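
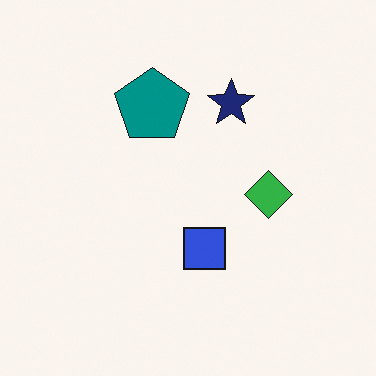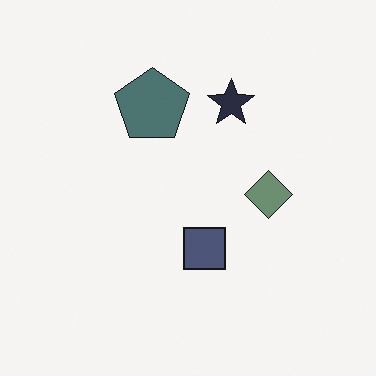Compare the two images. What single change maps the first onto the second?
It was made much more muted (saturation change).

All colors are more muted and greyish — a global saturation change.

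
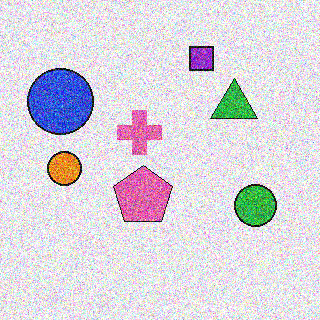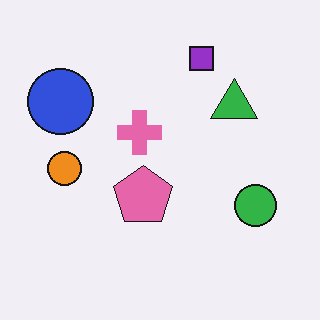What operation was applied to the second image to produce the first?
The transformation is: degraded with heavy additive noise.

Random speckle covers the whole image, including the flat background.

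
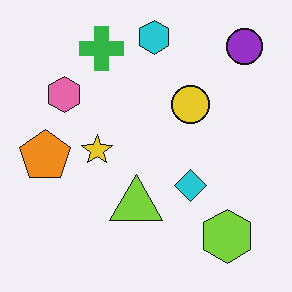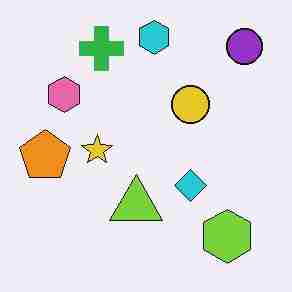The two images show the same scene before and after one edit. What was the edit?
Degraded with heavy JPEG compression.

Blocky 8×8 compression artifacts appear around shape edges and the flat background shows ringing — characteristic JPEG degradation.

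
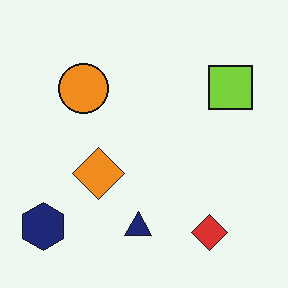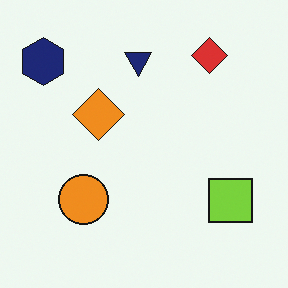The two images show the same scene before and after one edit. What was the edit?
This is the original image flipped vertically (top ↔ bottom).

The red diamond is in the bottom-right of the first image and the top-right of the second — shapes on opposite sides of the horizontal midline have swapped in a mirror flip.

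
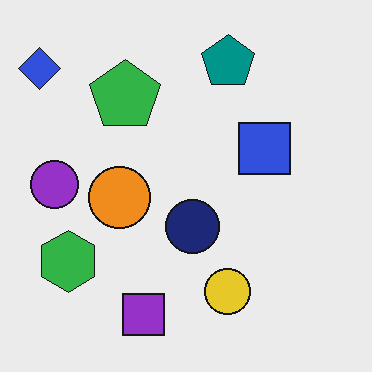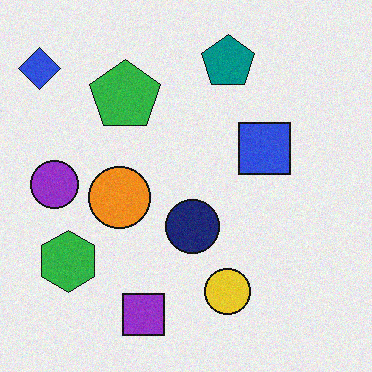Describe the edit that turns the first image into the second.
The second image is the first degraded with light additive noise.

Random speckle covers the whole image, including the flat background.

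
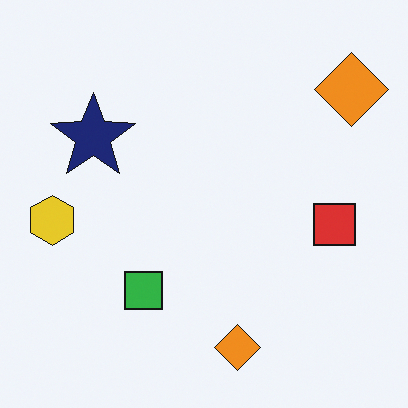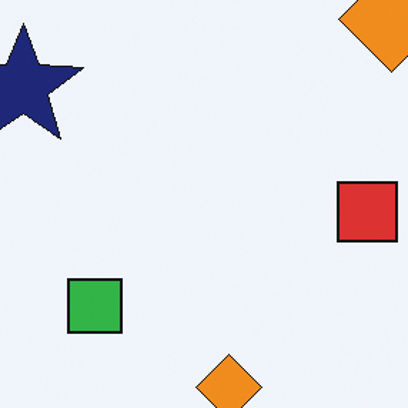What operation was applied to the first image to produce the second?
The transformation is: cropped to a modestly smaller region and rescaled.

The visible shapes are larger and the field of view is narrower; shapes near the original edges may be partly or wholly outside the frame — a crop-and-rescale.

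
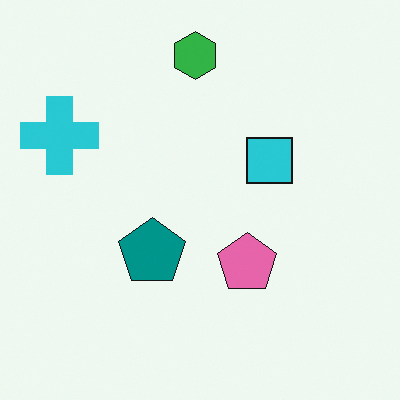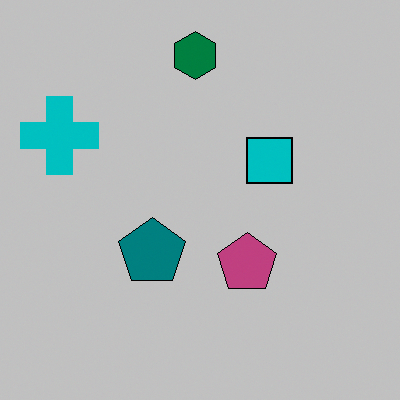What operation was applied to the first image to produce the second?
The transformation is: heavily posterized to just a handful of flat colors.

Each flat color has snapped to a coarser quantized level — most visibly, the near-white background has dropped to a flat grey.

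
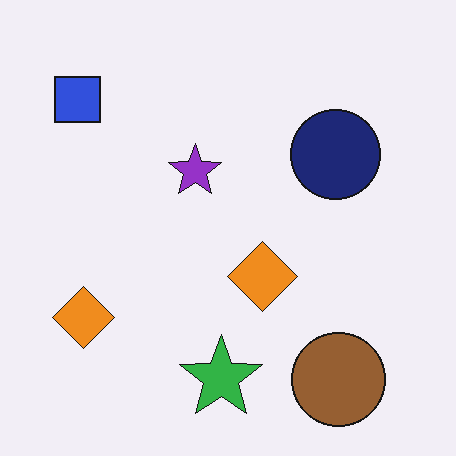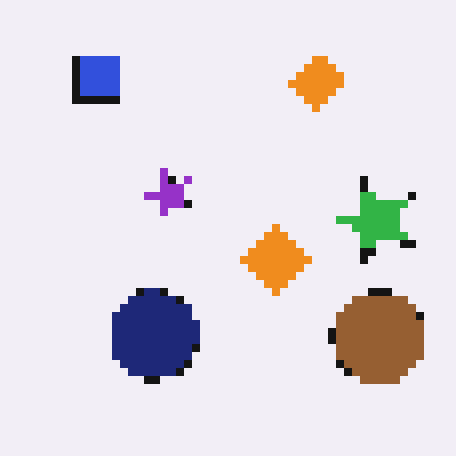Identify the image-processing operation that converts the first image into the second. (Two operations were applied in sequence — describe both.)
The transformation is: transposed (reflected across the top-left ↔ bottom-right diagonal), then moderately pixelated.

Shapes have swapped their row and column positions — what was in the top-right is now in the bottom-left — a diagonal reflection. Shapes are reduced to large square blocks; fine edges and outlines are lost — a downscale-then-upscale (mosaic) effect.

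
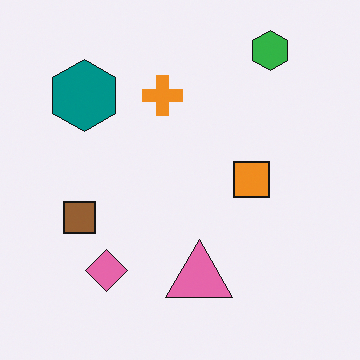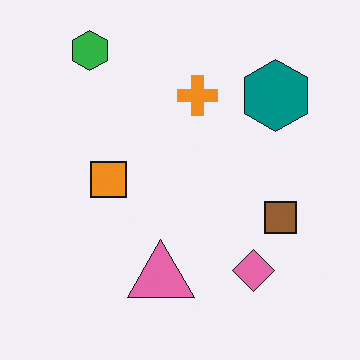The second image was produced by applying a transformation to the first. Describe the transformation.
The transformation is: flipped horizontally (left ↔ right).

The brown square is in the left of the first image and the right of the second — shapes on opposite sides of the vertical midline have swapped in a mirror flip.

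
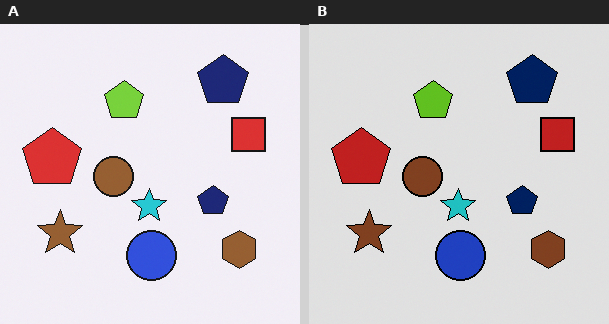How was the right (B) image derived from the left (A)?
The right (B) image is the left (A) moderately posterized.

Each flat color has snapped to a coarser quantized level — most visibly, the near-white background has dropped to a flat grey.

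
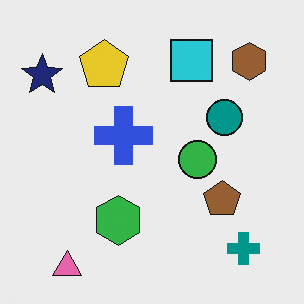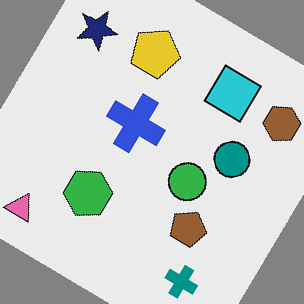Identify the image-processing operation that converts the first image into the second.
The transformation is: rotated clockwise by a large amount — several tens of degrees.

Every shape is tilted by the same angle and the image corners show triangular fill wedges — a whole-image rotation by a non-right angle.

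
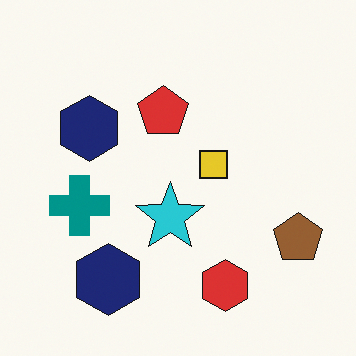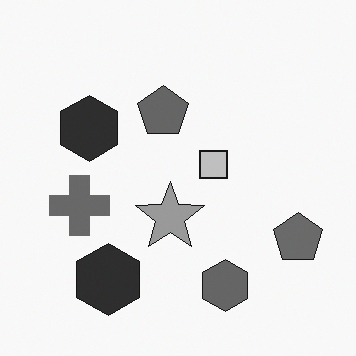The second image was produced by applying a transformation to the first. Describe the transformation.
This is the original image converted to grayscale.

All color is removed — every shape is now a shade of grey.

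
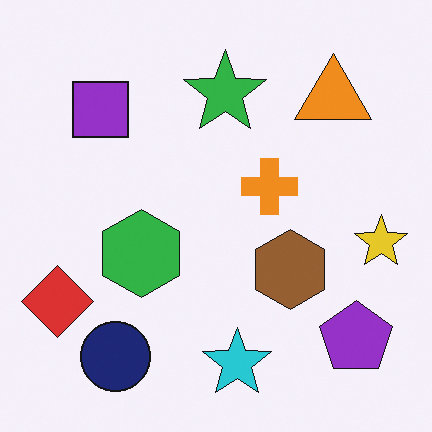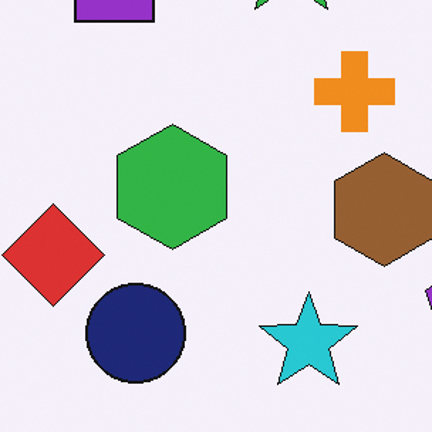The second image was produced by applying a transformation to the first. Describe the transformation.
Cropped to a modestly smaller region and rescaled.

The visible shapes are larger and the field of view is narrower; shapes near the original edges may be partly or wholly outside the frame — a crop-and-rescale.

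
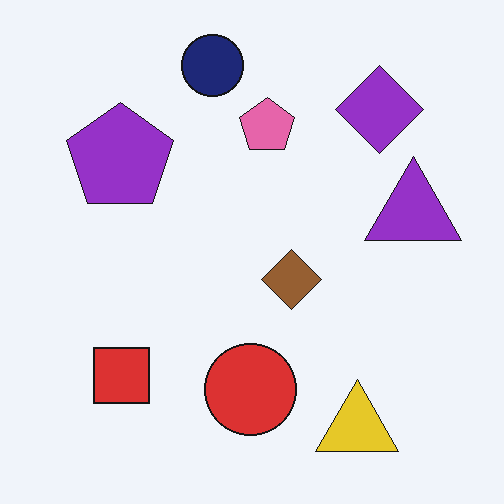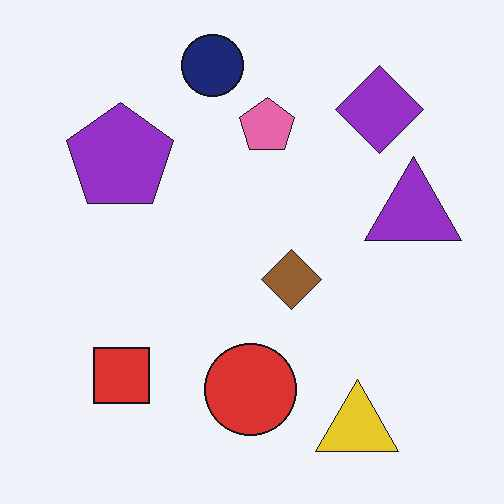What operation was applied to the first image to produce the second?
JPEG-compressed with visible artifacts.

Blocky 8×8 compression artifacts appear around shape edges and the flat background shows ringing — characteristic JPEG degradation.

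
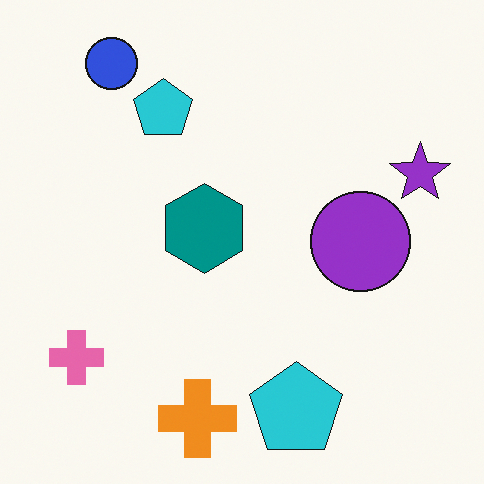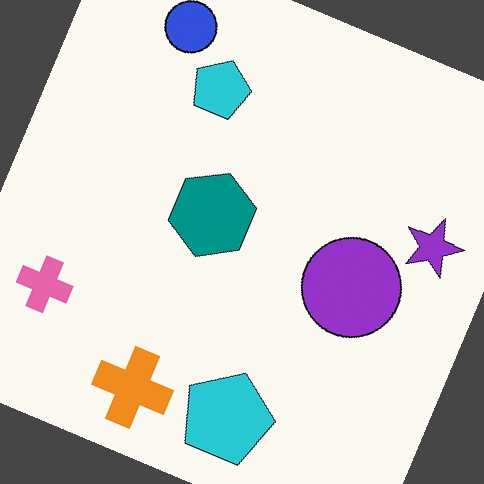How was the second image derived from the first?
The image was rotated clockwise by a clearly visible amount.

Every shape is tilted by the same angle and the image corners show triangular fill wedges — a whole-image rotation by a non-right angle.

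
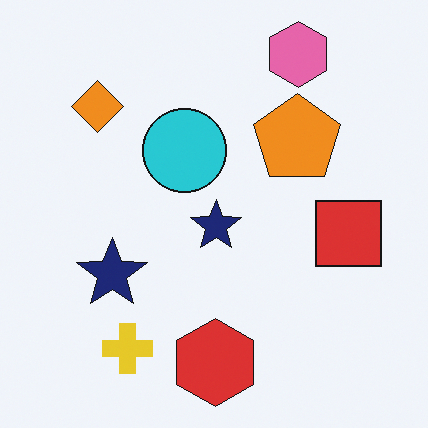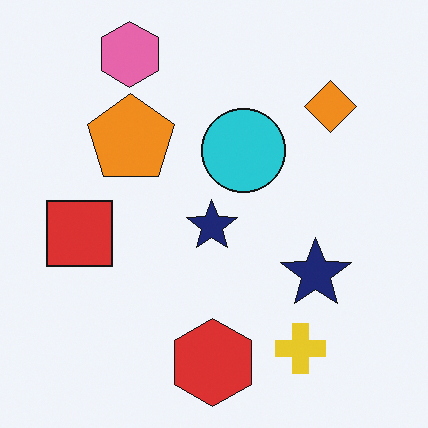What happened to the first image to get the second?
This is the original image flipped horizontally (left ↔ right).

The red square is in the right of the first image and the left of the second — shapes on opposite sides of the vertical midline have swapped in a mirror flip.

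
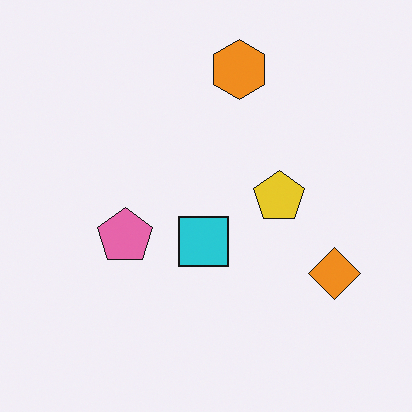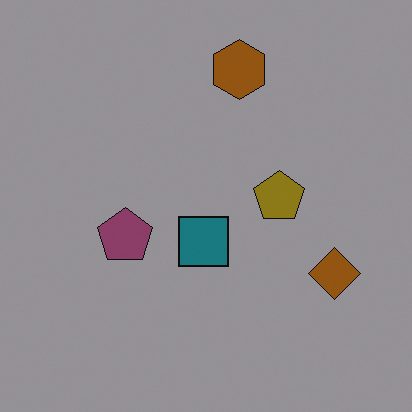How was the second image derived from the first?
This is the original image substantially darkened.

Every pixel — background and shapes alike — is uniformly darkened.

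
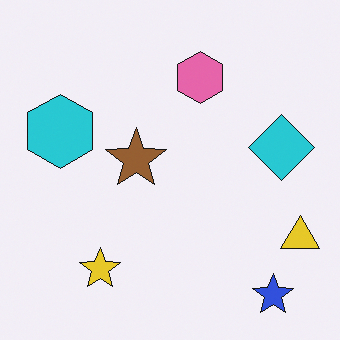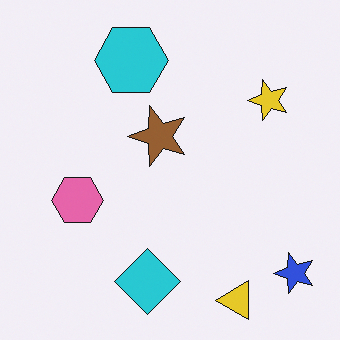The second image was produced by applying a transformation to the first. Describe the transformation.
It was transposed (reflected across the top-left ↔ bottom-right diagonal).

Shapes have swapped their row and column positions — what was in the top-right is now in the bottom-left — a diagonal reflection.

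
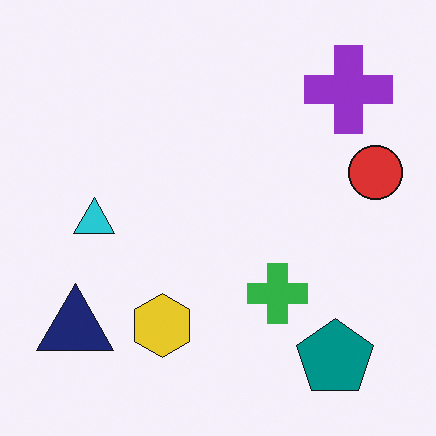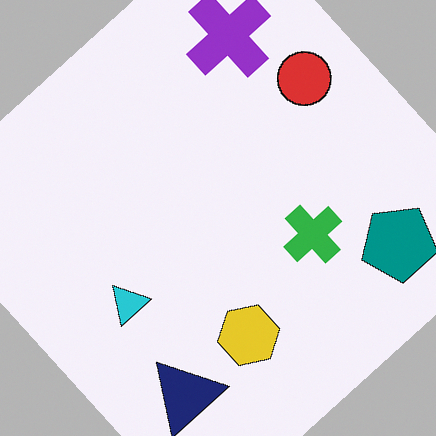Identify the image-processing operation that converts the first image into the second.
The transformation is: rotated counter-clockwise by a large amount — several tens of degrees.

Every shape is tilted by the same angle and the image corners show triangular fill wedges — a whole-image rotation by a non-right angle.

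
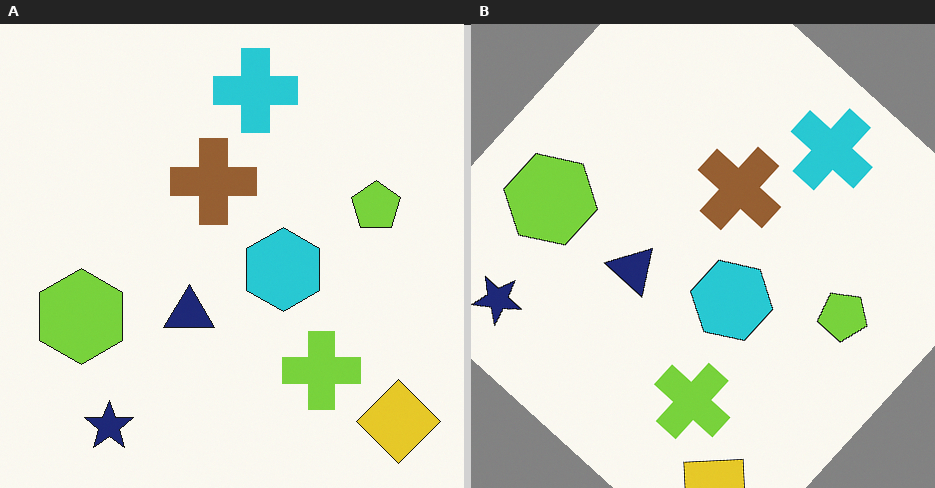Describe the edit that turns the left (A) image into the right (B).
The right (B) image is the left (A) rotated clockwise by a large amount — several tens of degrees.

Every shape is tilted by the same angle and the image corners show triangular fill wedges — a whole-image rotation by a non-right angle.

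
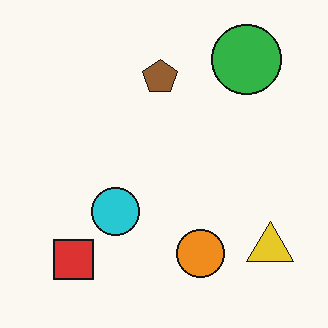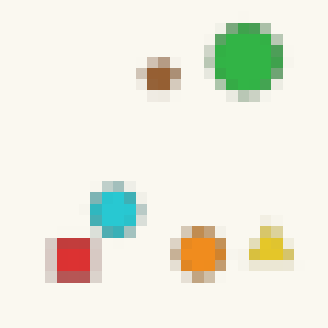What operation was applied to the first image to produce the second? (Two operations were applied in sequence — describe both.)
The second image is the first noticeably gaussian-blurred, then heavily pixelated into large blocks.

Shape edges and outlines are uniformly softened across the whole image. Shapes are reduced to large square blocks; fine edges and outlines are lost — a downscale-then-upscale (mosaic) effect.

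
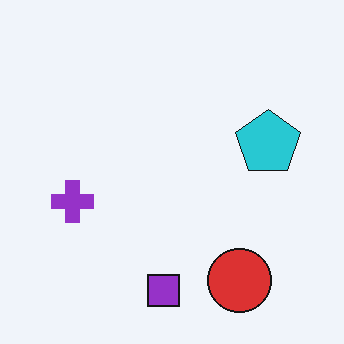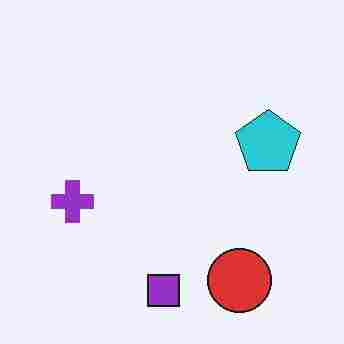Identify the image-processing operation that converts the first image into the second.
This is the original image degraded with heavy JPEG compression.

Blocky 8×8 compression artifacts appear around shape edges and the flat background shows ringing — characteristic JPEG degradation.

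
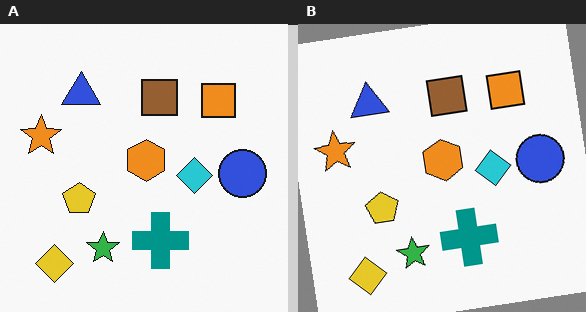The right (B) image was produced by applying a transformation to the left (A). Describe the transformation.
The right (B) image is the left (A) rotated counter-clockwise by a slight angle.

Every shape is tilted by the same angle and the image corners show triangular fill wedges — a whole-image rotation by a non-right angle.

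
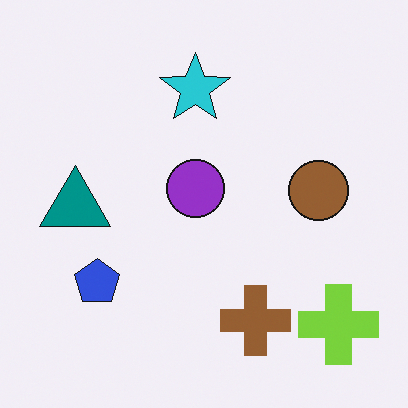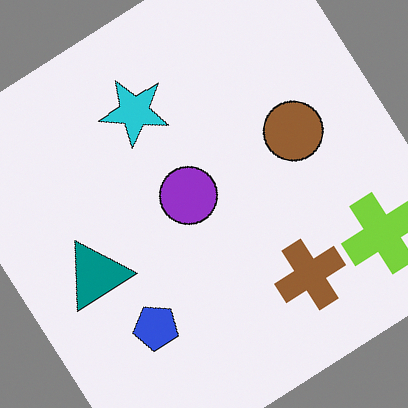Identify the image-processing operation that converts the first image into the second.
It was rotated counter-clockwise by a large amount — several tens of degrees.

Every shape is tilted by the same angle and the image corners show triangular fill wedges — a whole-image rotation by a non-right angle.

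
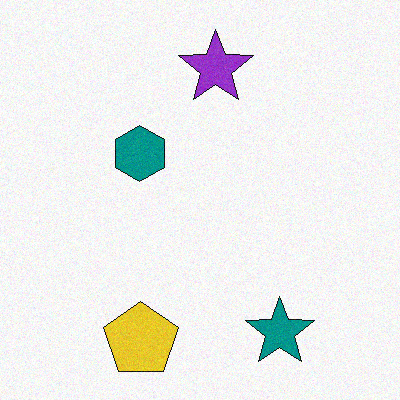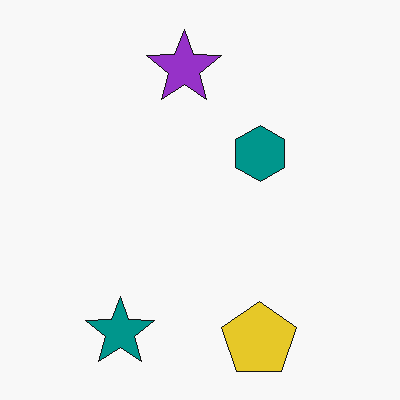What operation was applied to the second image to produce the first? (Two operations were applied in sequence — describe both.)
It was degraded with light additive noise, then flipped horizontally (left ↔ right).

Random speckle covers the whole image, including the flat background. The teal star is in the bottom-left of the second image and the bottom-right of the first — shapes on opposite sides of the vertical midline have swapped in a mirror flip.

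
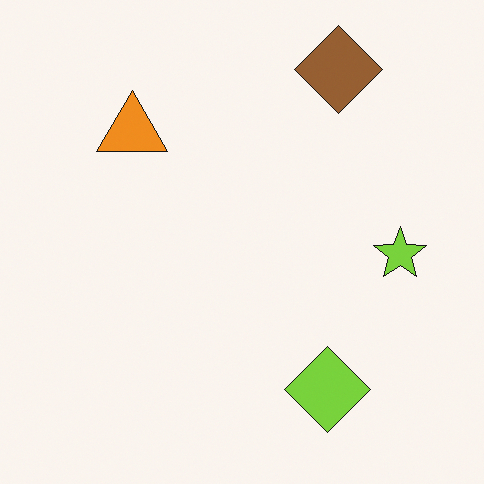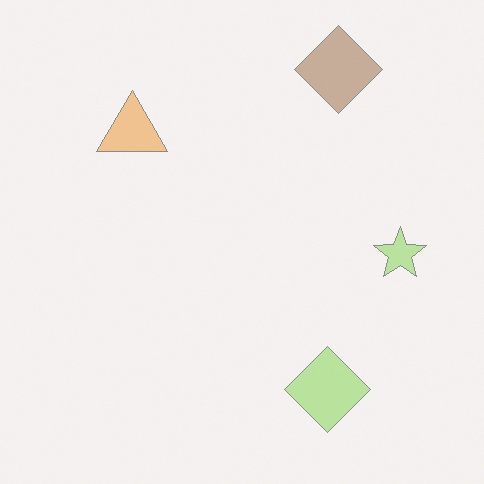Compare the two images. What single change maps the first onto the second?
It was washed out (contrast reduced).

Tones are pushed toward mid-grey across the whole image — a global contrast change.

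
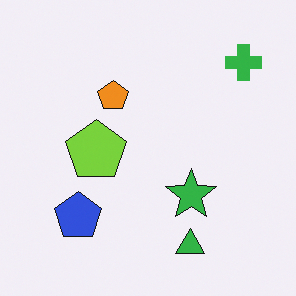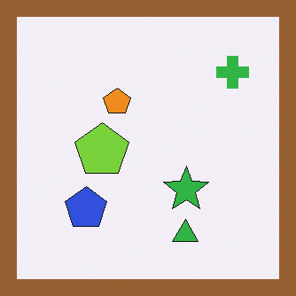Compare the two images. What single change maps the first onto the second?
It was framed with a brown border.

A solid brown frame runs around the edge of the second image, with the content slightly shrunk inside it.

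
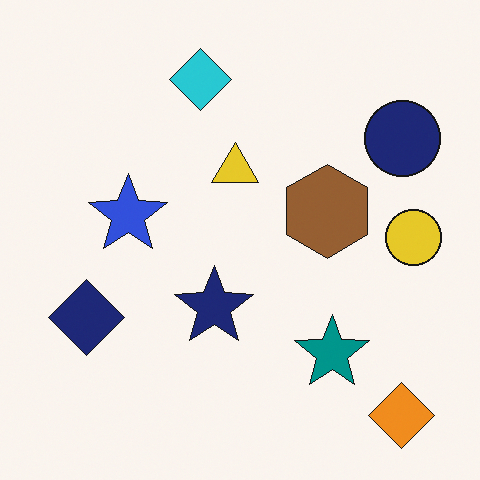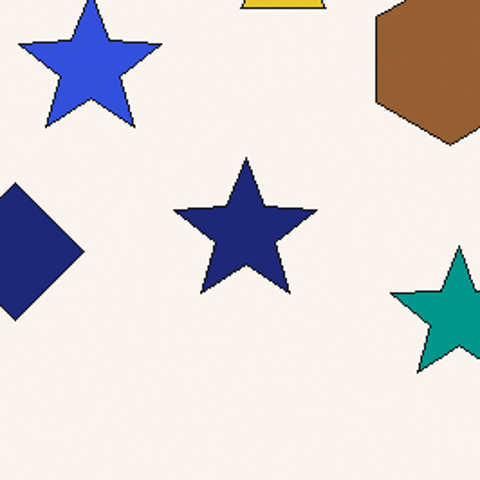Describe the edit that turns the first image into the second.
Cropped to a noticeably smaller region and rescaled.

The visible shapes are larger and the field of view is narrower; shapes near the original edges may be partly or wholly outside the frame — a crop-and-rescale.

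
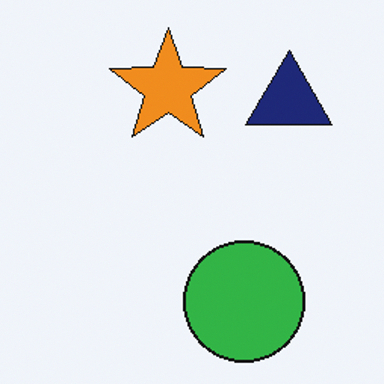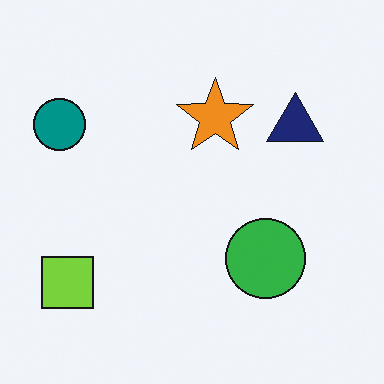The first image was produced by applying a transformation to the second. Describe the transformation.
The first image is the second cropped slightly and scaled back up.

The visible shapes are larger and the field of view is narrower; shapes near the original edges may be partly or wholly outside the frame — a crop-and-rescale.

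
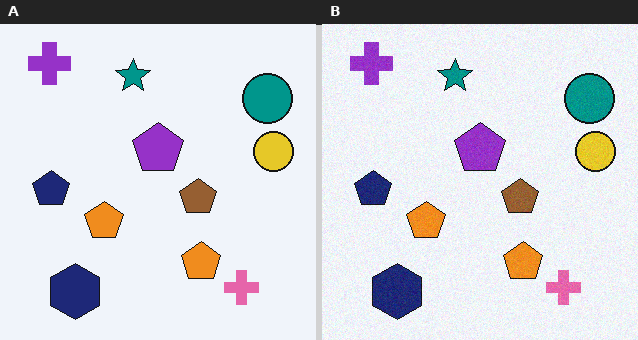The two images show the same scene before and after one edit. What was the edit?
Degraded with subtle gaussian noise.

Random speckle covers the whole image, including the flat background.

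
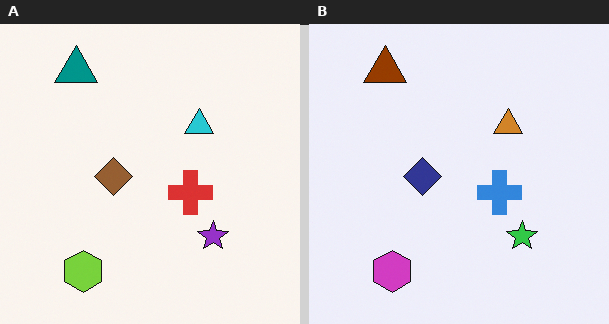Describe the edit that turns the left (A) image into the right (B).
Hue-shifted by a large amount.

Every shape's color has rotated by the same amount around the hue wheel — a uniform hue shift.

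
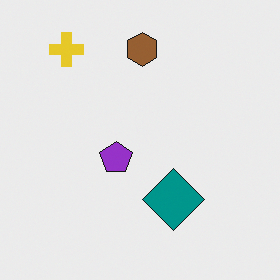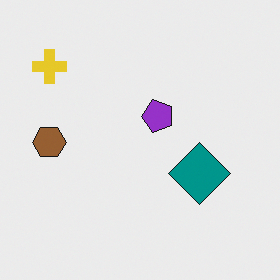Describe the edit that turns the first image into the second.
This is the original image transposed (reflected across the top-left ↔ bottom-right diagonal).

Shapes have swapped their row and column positions — what was in the top-right is now in the bottom-left — a diagonal reflection.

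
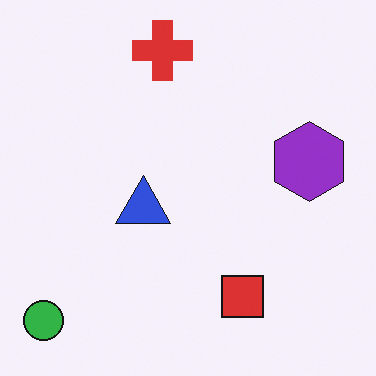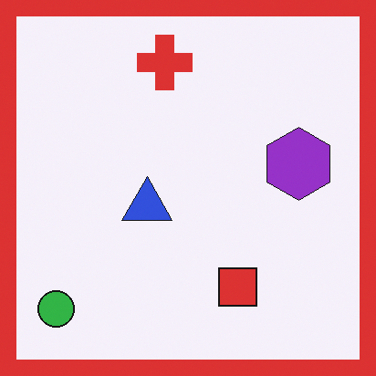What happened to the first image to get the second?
It was framed with a red border.

A solid red frame runs around the edge of the second image, with the content slightly shrunk inside it.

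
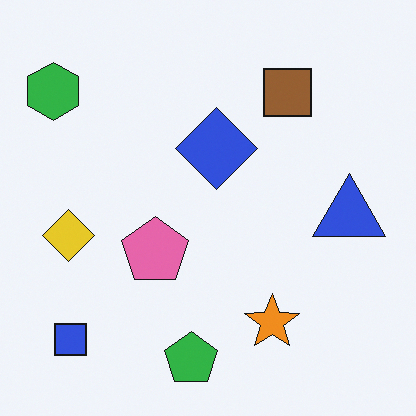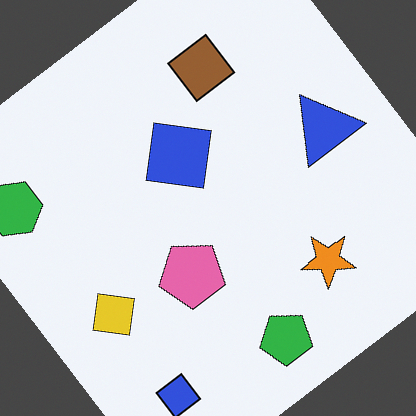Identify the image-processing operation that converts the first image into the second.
The second image is the first rotated counter-clockwise by a large amount — several tens of degrees.

Every shape is tilted by the same angle and the image corners show triangular fill wedges — a whole-image rotation by a non-right angle.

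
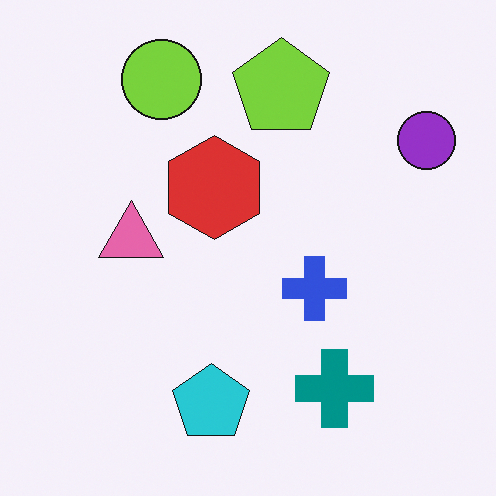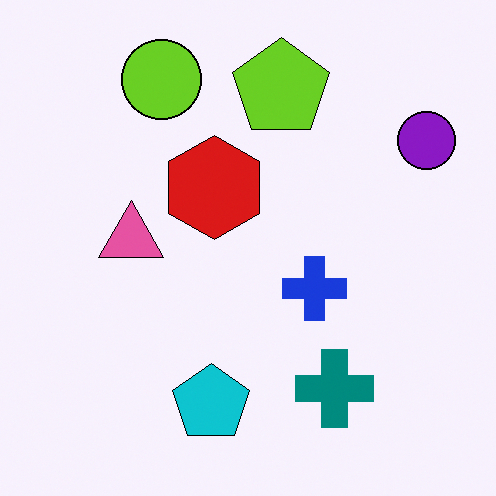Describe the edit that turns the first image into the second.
Given slightly increased contrast.

Tones are pushed away from mid-grey across the whole image — a global contrast change.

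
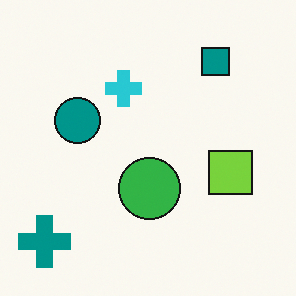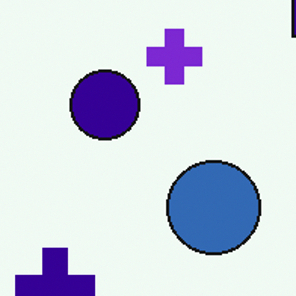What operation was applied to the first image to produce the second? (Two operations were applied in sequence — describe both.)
Cropped to a modestly smaller region and rescaled, then hue-shifted by a moderate amount.

The visible shapes are larger and the field of view is narrower; shapes near the original edges may be partly or wholly outside the frame — a crop-and-rescale. Every shape's color has rotated by the same amount around the hue wheel — a uniform hue shift.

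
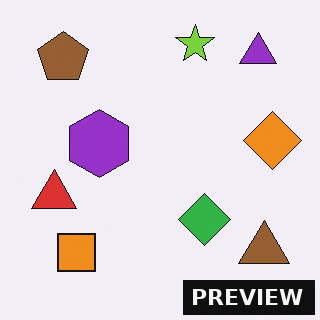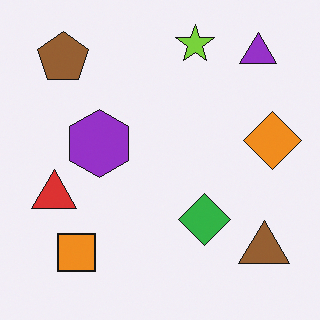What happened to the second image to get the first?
Watermarked with the text "PREVIEW" in the lower-right corner.

A dark label reading "PREVIEW" appears in the lower-right corner.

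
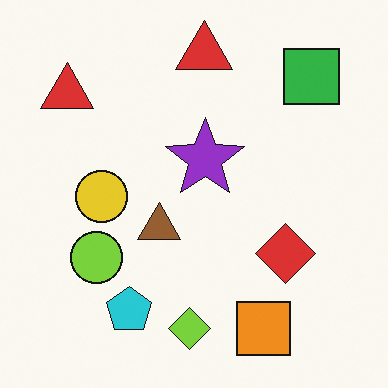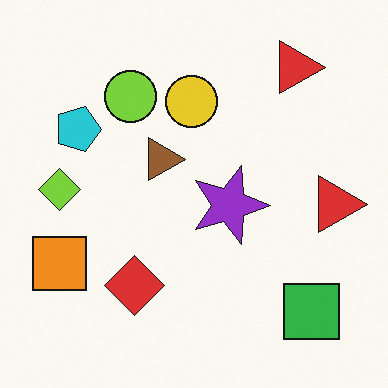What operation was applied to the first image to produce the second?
The second image is the first rotated 90° clockwise.

The green square sits in the top-right of the first image and the bottom-right of the second — consistent with a whole-image 90° clockwise rotation.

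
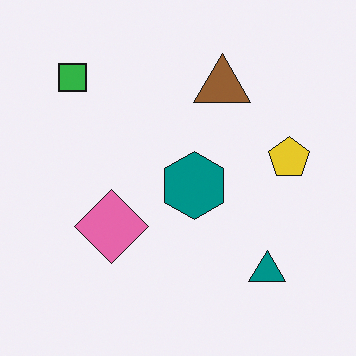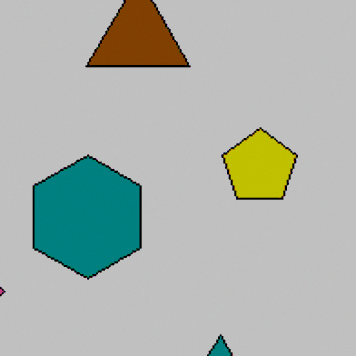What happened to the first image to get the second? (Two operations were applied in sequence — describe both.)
The second image is the first cropped tightly and scaled back up, then heavily posterized to just a handful of flat colors.

The visible shapes are larger and the field of view is narrower; shapes near the original edges may be partly or wholly outside the frame — a crop-and-rescale. Each flat color has snapped to a coarser quantized level — most visibly, the near-white background has dropped to a flat grey.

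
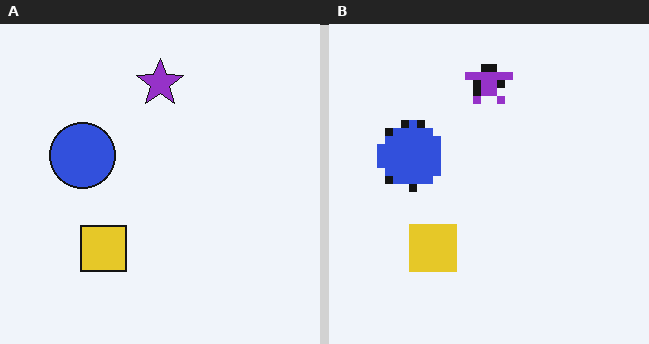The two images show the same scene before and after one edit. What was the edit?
Moderately pixelated.

Shapes are reduced to large square blocks; fine edges and outlines are lost — a downscale-then-upscale (mosaic) effect.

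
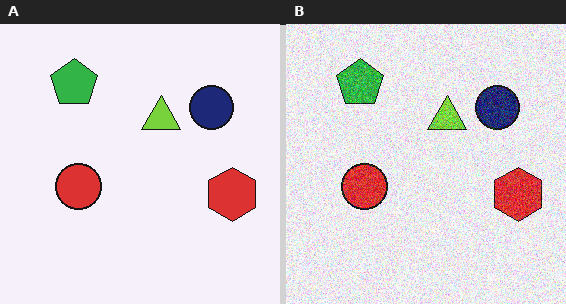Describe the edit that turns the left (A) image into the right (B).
It was degraded with strong gaussian noise.

Random speckle covers the whole image, including the flat background.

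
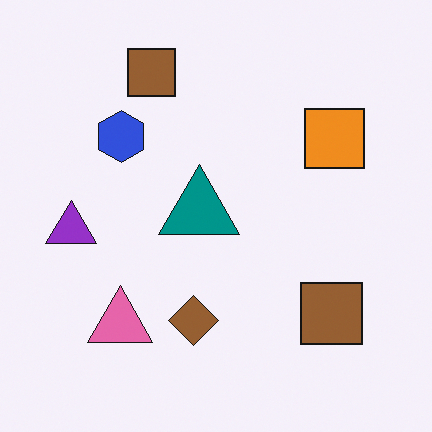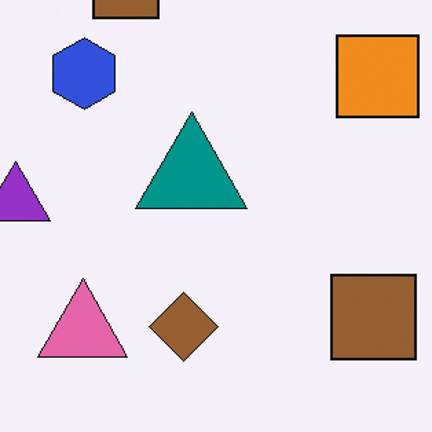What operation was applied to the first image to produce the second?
Cropped slightly and scaled back up.

The visible shapes are larger and the field of view is narrower; shapes near the original edges may be partly or wholly outside the frame — a crop-and-rescale.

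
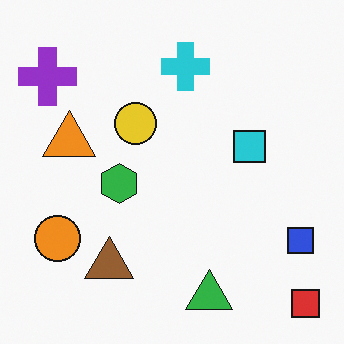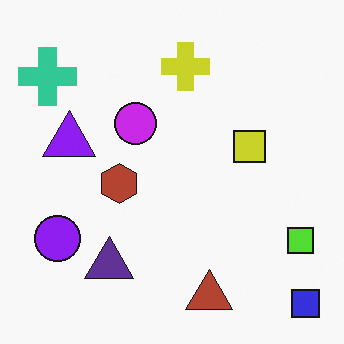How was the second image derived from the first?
Hue-shifted by a large amount.

Every shape's color has rotated by the same amount around the hue wheel — a uniform hue shift.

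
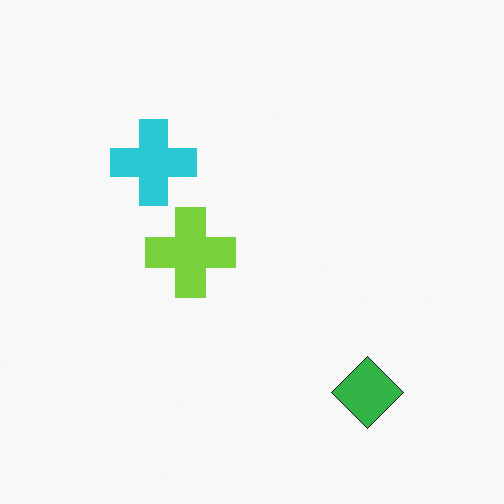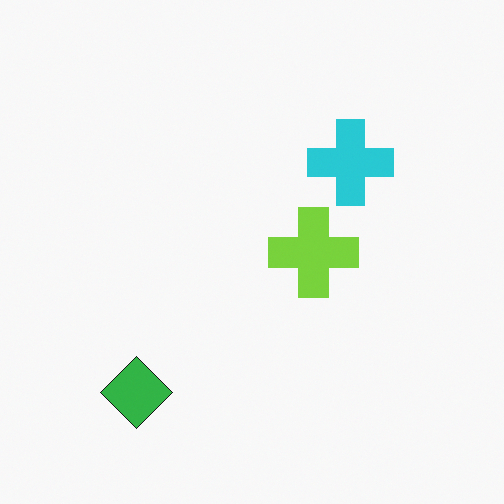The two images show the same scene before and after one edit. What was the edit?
This is the original image flipped horizontally (left ↔ right).

The green diamond is in the bottom-right of the first image and the bottom-left of the second — shapes on opposite sides of the vertical midline have swapped in a mirror flip.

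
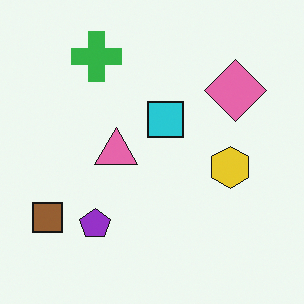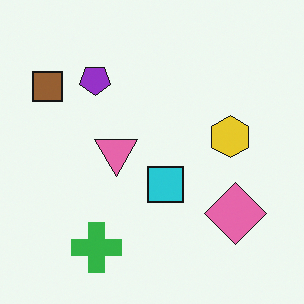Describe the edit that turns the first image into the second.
It was flipped vertically (top ↔ bottom).

The green cross is in the top-left of the first image and the bottom-left of the second — shapes on opposite sides of the horizontal midline have swapped in a mirror flip.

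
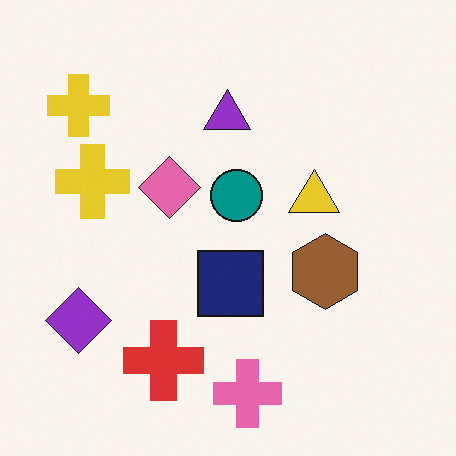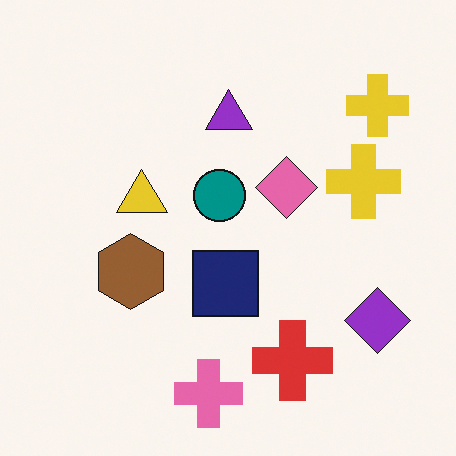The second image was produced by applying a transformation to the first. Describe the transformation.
It was flipped horizontally (left ↔ right).

The purple diamond is in the bottom-left of the first image and the bottom-right of the second — shapes on opposite sides of the vertical midline have swapped in a mirror flip.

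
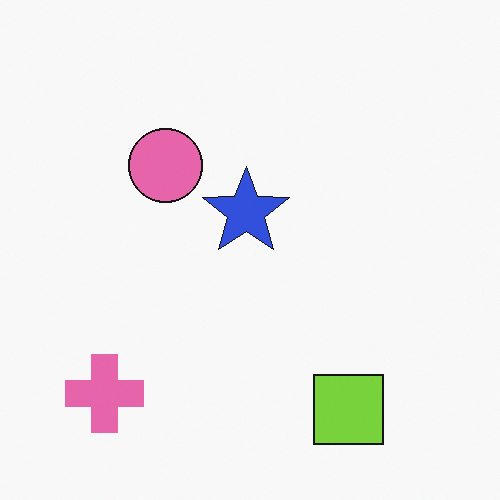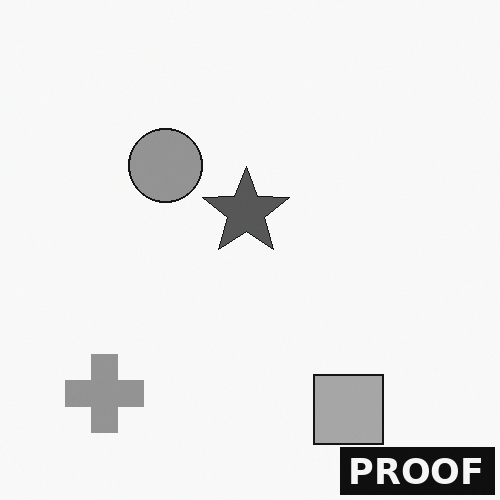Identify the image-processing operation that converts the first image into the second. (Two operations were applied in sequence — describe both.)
It was converted to grayscale, then watermarked with the text "PROOF" in the lower-right corner.

All color is removed — every shape is now a shade of grey. A dark label reading "PROOF" appears in the lower-right corner.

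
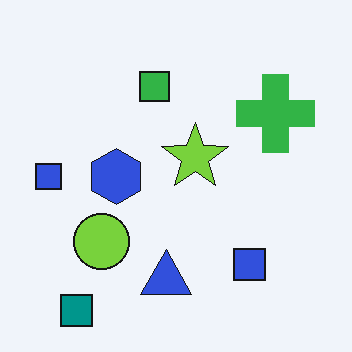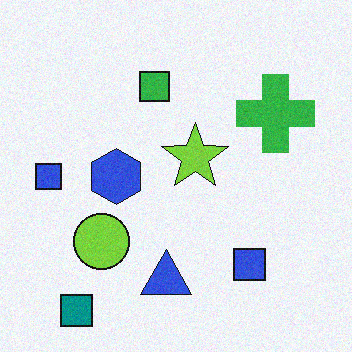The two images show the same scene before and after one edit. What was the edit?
Degraded with a light layer of grain.

Random speckle covers the whole image, including the flat background.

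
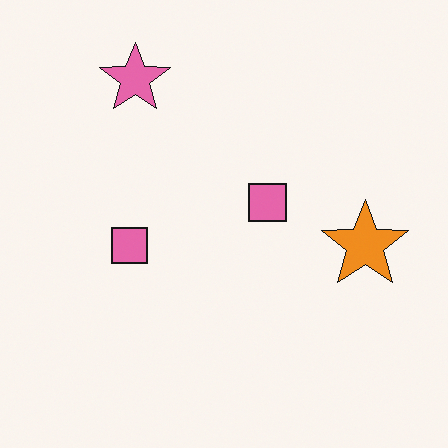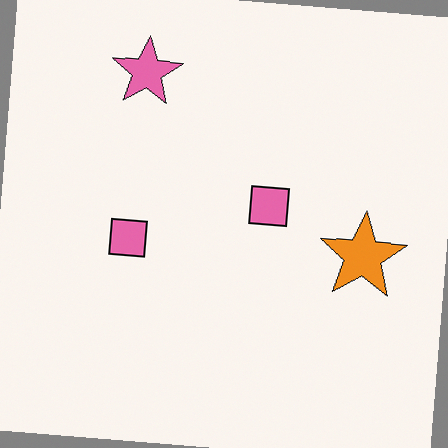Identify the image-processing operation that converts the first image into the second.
The second image is the first rotated clockwise by a small amount.

Every shape is tilted by the same angle and the image corners show triangular fill wedges — a whole-image rotation by a non-right angle.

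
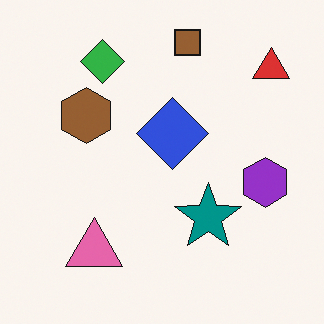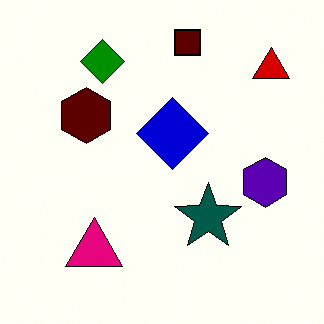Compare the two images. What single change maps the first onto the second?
The image was given much higher contrast.

Tones are pushed away from mid-grey across the whole image — a global contrast change.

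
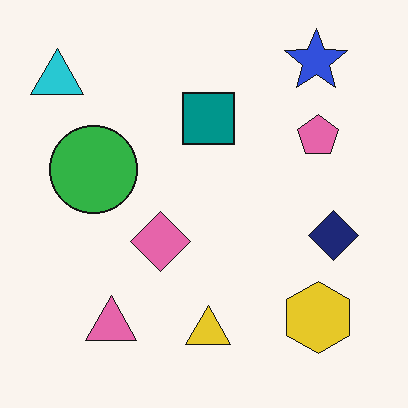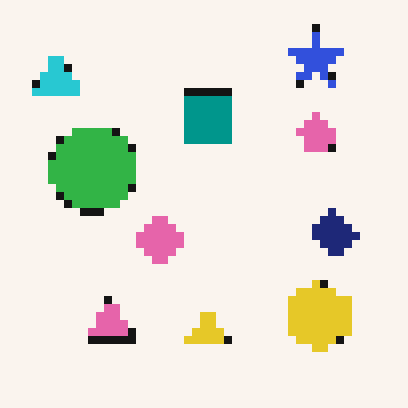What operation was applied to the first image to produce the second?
It was moderately pixelated.

Shapes are reduced to large square blocks; fine edges and outlines are lost — a downscale-then-upscale (mosaic) effect.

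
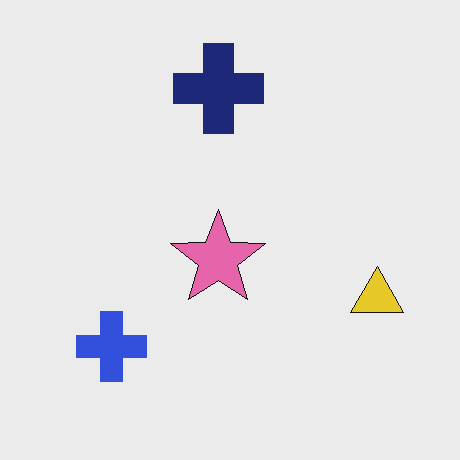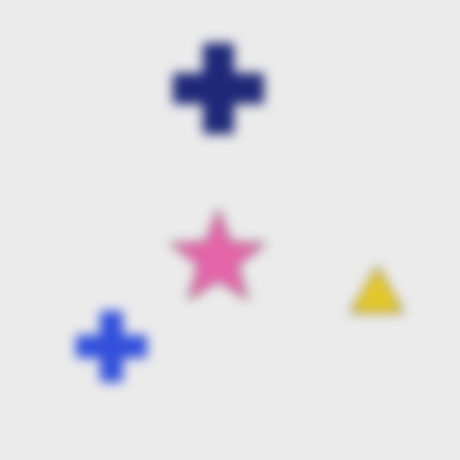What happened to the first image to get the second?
It was heavily blurred.

Shape edges and outlines are uniformly softened across the whole image.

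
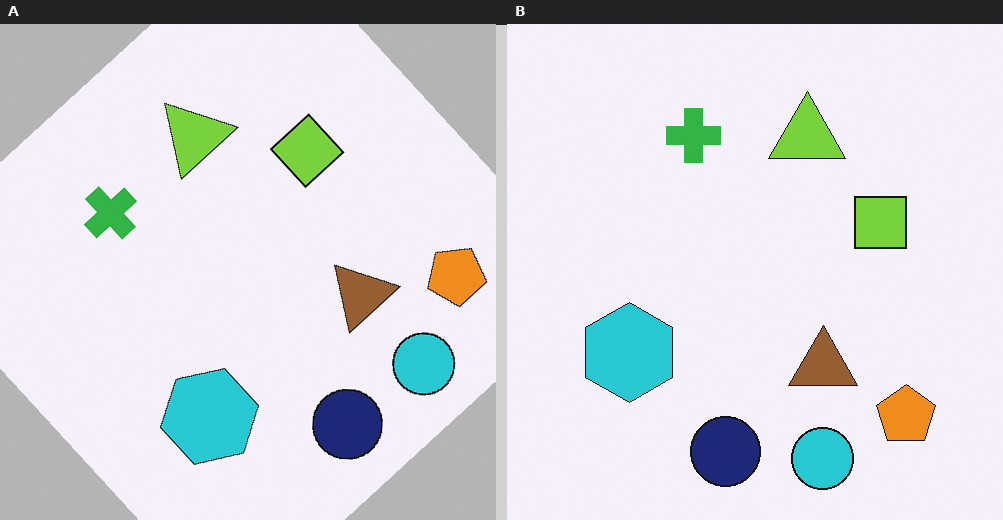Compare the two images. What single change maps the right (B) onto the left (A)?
This is the original image rotated counter-clockwise by a large amount — several tens of degrees.

Every shape is tilted by the same angle and the image corners show triangular fill wedges — a whole-image rotation by a non-right angle.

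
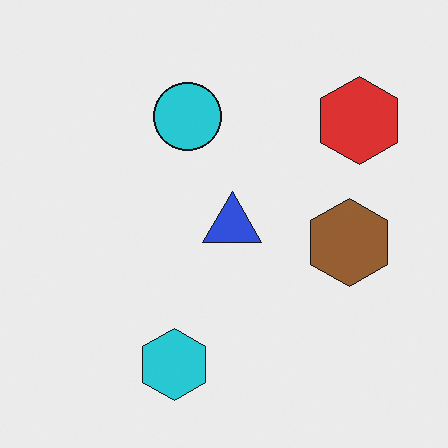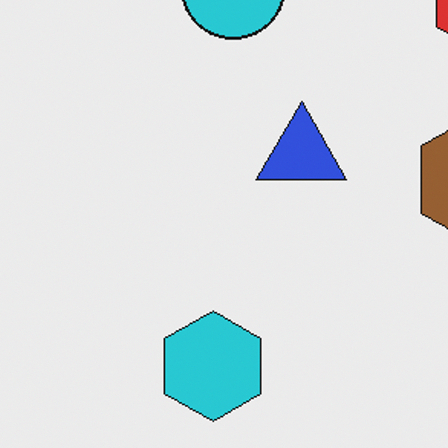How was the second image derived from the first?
The transformation is: cropped slightly and scaled back up.

The visible shapes are larger and the field of view is narrower; shapes near the original edges may be partly or wholly outside the frame — a crop-and-rescale.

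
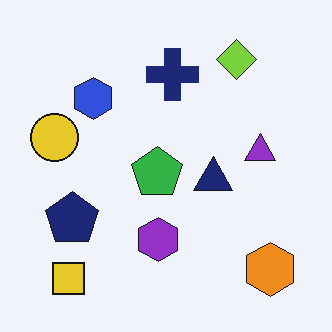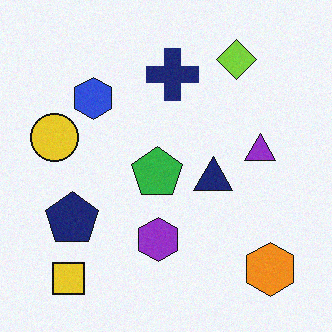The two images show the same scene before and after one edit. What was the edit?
This is the original image degraded with subtle gaussian noise.

Random speckle covers the whole image, including the flat background.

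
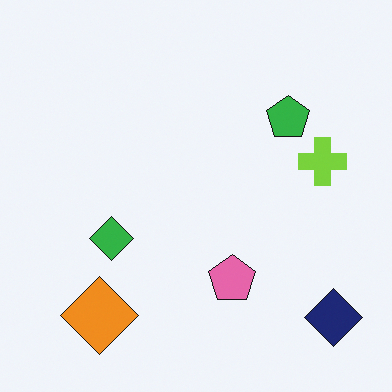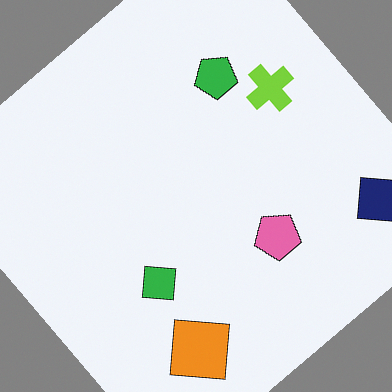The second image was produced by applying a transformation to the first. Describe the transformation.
The second image is the first rotated counter-clockwise by a large amount — several tens of degrees.

Every shape is tilted by the same angle and the image corners show triangular fill wedges — a whole-image rotation by a non-right angle.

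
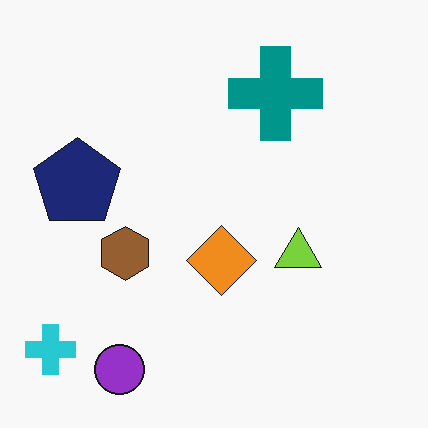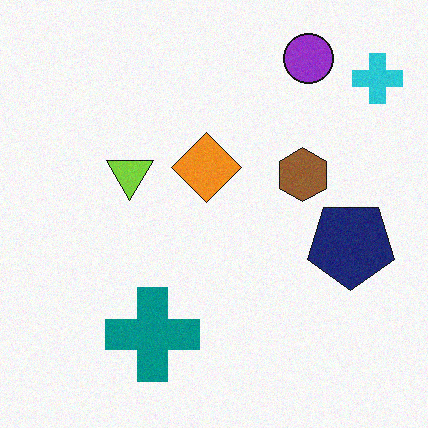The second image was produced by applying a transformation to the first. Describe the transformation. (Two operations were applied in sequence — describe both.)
The second image is the first rotated 180°, then degraded with subtle gaussian noise.

The cyan cross sits in the bottom-left of the first image and the top-right of the second — consistent with a whole-image 180° rotation. Random speckle covers the whole image, including the flat background.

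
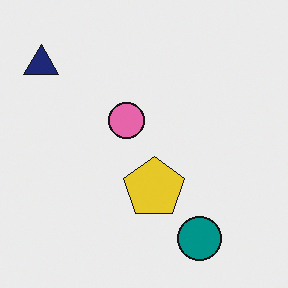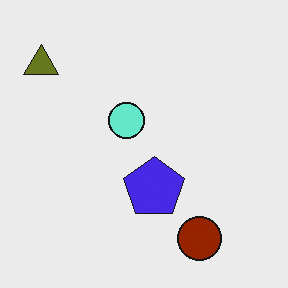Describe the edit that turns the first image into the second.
The second image is the first hue-shifted by a large amount.

Every shape's color has rotated by the same amount around the hue wheel — a uniform hue shift.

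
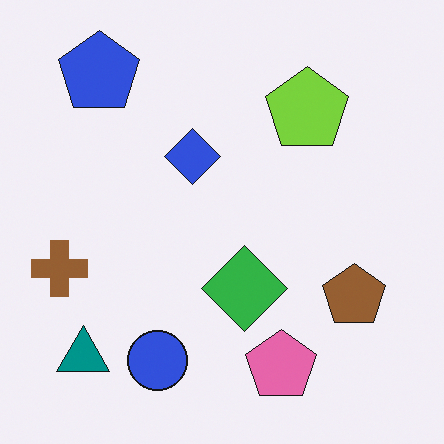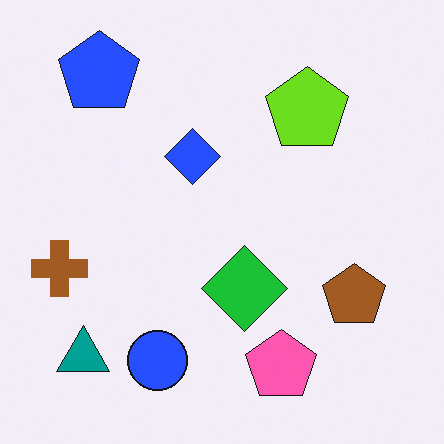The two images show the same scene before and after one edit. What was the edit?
This is the original image slightly oversaturated.

All colors are more vivid — a global saturation change.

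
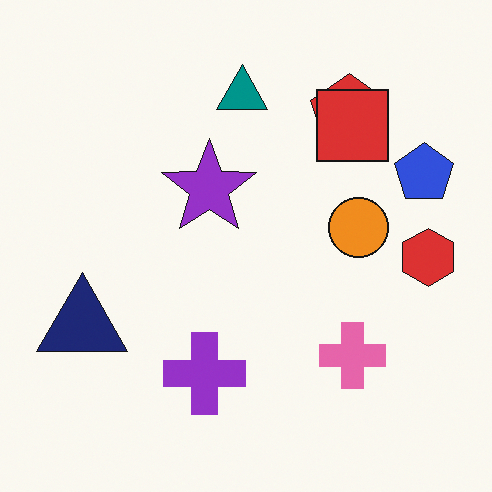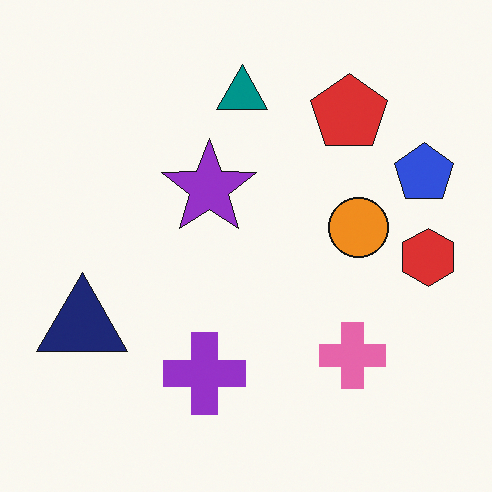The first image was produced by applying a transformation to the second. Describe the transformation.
This is the original image overlaid with an additional red square.

A red square appears in the first image that is absent from the second.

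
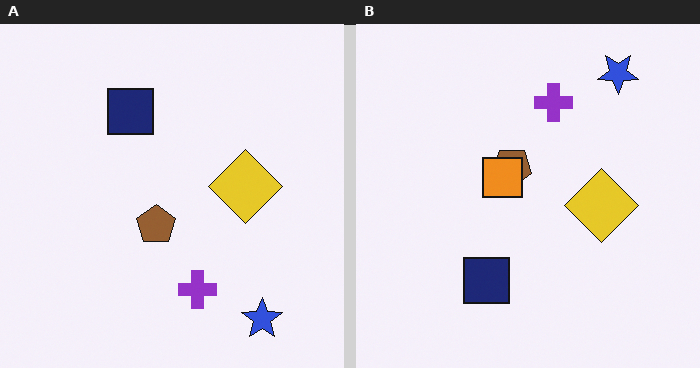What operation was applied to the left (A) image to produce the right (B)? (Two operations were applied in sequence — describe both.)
The right (B) image is the left (A) flipped vertically (top ↔ bottom), then overlaid with an additional orange square.

The blue star is in the bottom-right of the left (A) image and the top-right of the right (B) — shapes on opposite sides of the horizontal midline have swapped in a mirror flip. An orange square appears in the right (B) image that is absent from the left (A).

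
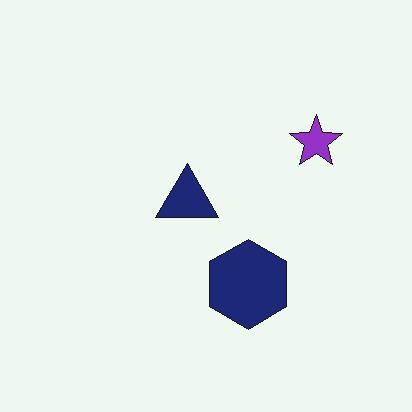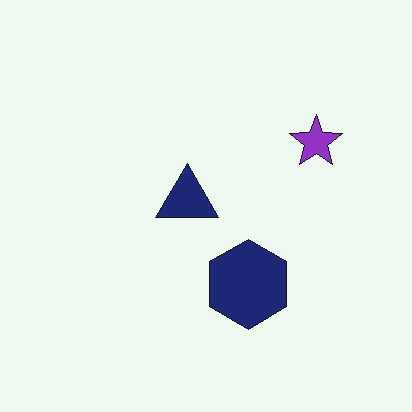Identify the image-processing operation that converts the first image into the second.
The image was given moderate JPEG compression.

Blocky 8×8 compression artifacts appear around shape edges and the flat background shows ringing — characteristic JPEG degradation.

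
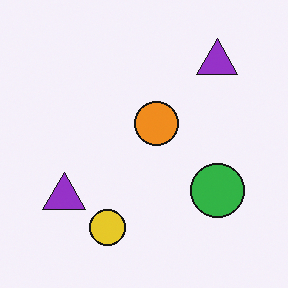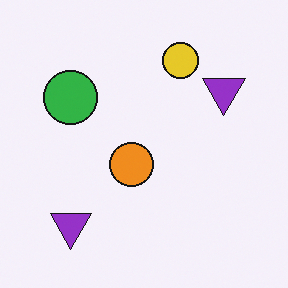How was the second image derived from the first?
The image was rotated 180°.

The yellow circle sits in the bottom of the first image and the top of the second — consistent with a whole-image 180° rotation.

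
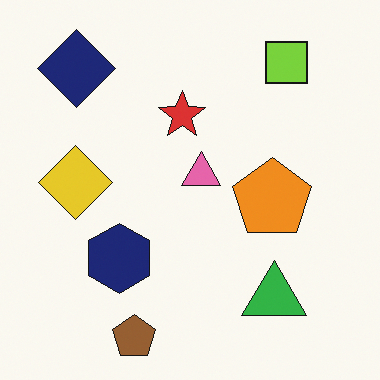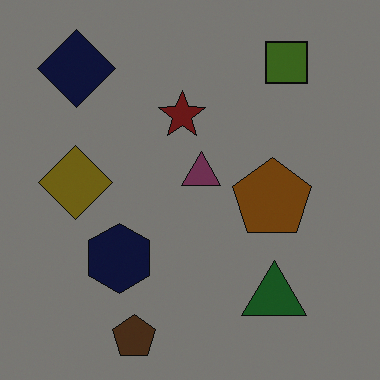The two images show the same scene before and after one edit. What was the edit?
It was noticeably darkened.

Every pixel — background and shapes alike — is uniformly darkened.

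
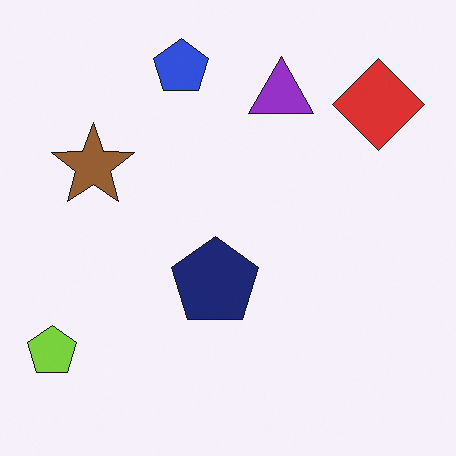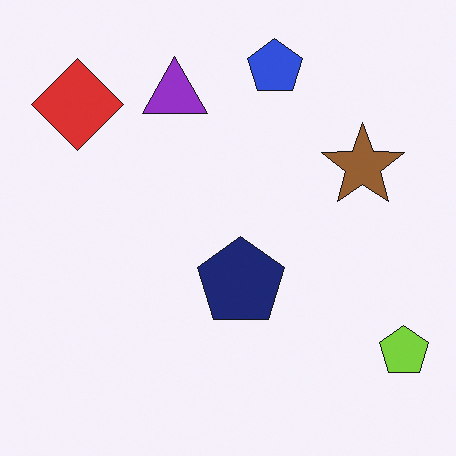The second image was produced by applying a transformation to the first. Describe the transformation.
The transformation is: flipped horizontally (left ↔ right).

The lime pentagon is in the bottom-left of the first image and the bottom-right of the second — shapes on opposite sides of the vertical midline have swapped in a mirror flip.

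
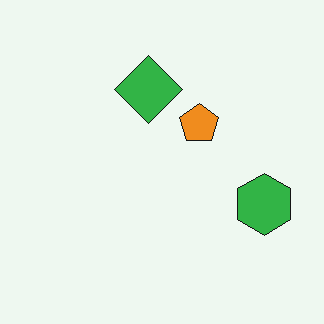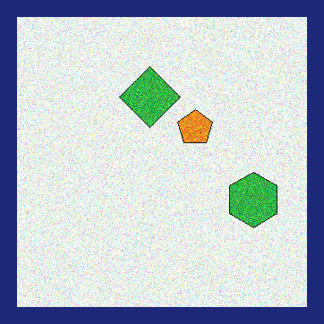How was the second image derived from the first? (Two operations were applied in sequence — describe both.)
This is the original image degraded with a thick layer of grain, then framed with a navy border.

Random speckle covers the whole image, including the flat background. A solid navy frame runs around the edge of the second image, with the content slightly shrunk inside it.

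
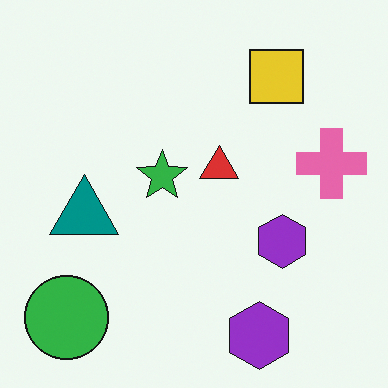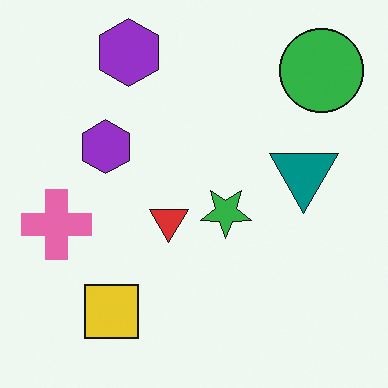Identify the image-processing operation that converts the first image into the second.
Rotated 180°.

The green circle sits in the bottom-left of the first image and the top-right of the second — consistent with a whole-image 180° rotation.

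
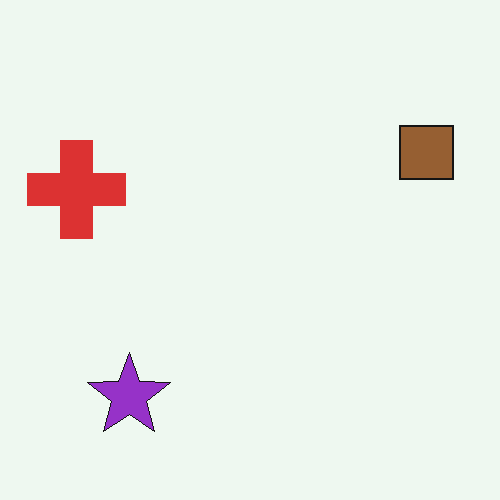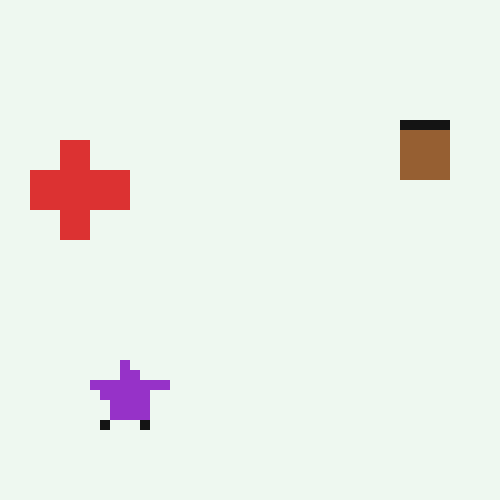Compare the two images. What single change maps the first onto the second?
The second image is the first coarsely pixelated.

Shapes are reduced to large square blocks; fine edges and outlines are lost — a downscale-then-upscale (mosaic) effect.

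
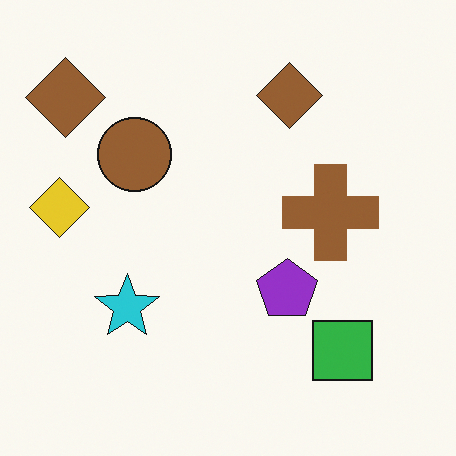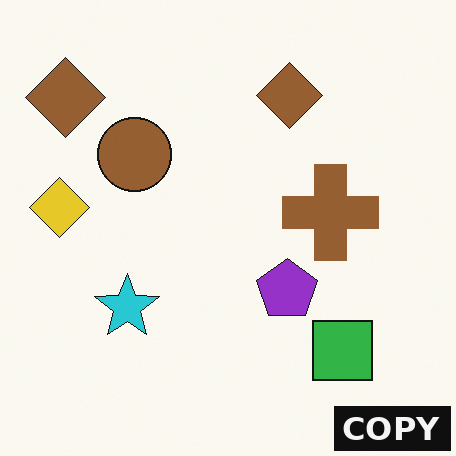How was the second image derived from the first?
This is the original image watermarked with the text "COPY" in the lower-right corner.

A dark label reading "COPY" appears in the lower-right corner.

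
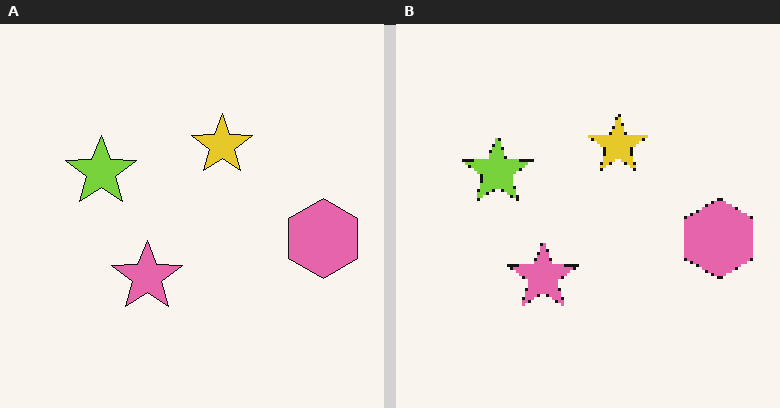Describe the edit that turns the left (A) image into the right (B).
The right (B) image is the left (A) mildly pixelated.

Shapes are reduced to large square blocks; fine edges and outlines are lost — a downscale-then-upscale (mosaic) effect.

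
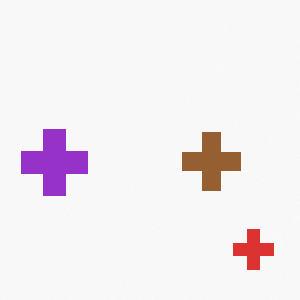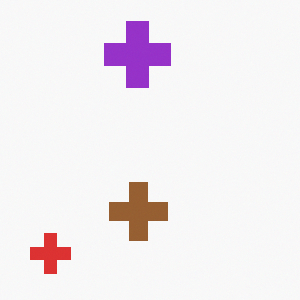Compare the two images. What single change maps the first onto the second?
This is the original image rotated 90° clockwise.

The red cross sits in the bottom-right of the first image and the bottom-left of the second — consistent with a whole-image 90° clockwise rotation.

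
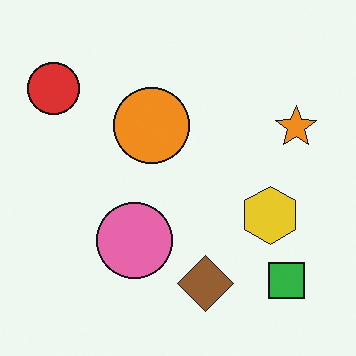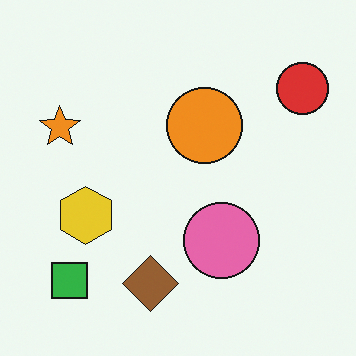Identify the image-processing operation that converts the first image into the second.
The transformation is: flipped horizontally (left ↔ right).

The red circle is in the top-left of the first image and the top-right of the second — shapes on opposite sides of the vertical midline have swapped in a mirror flip.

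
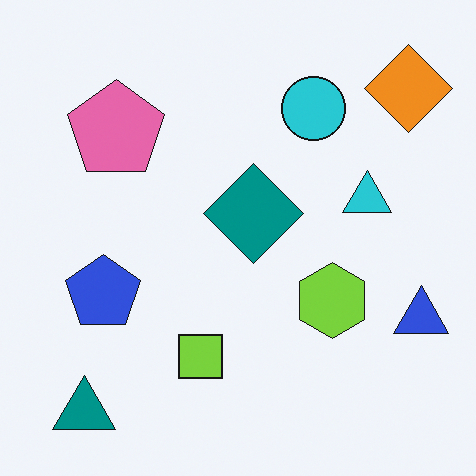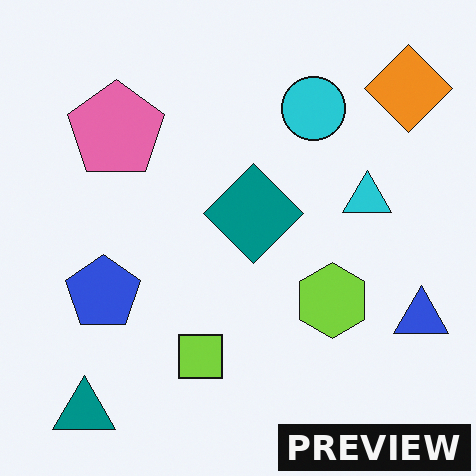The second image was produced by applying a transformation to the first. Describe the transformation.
It was watermarked with the text "PREVIEW" in the lower-right corner.

A dark label reading "PREVIEW" appears in the lower-right corner.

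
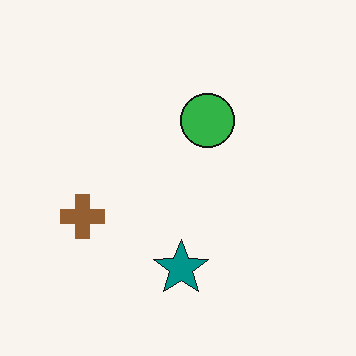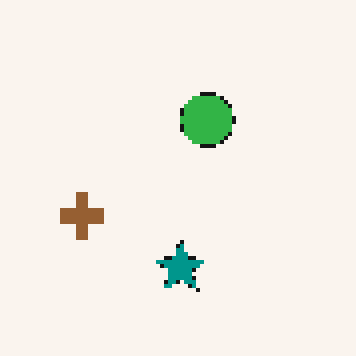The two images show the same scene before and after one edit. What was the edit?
The transformation is: mildly pixelated.

Shapes are reduced to large square blocks; fine edges and outlines are lost — a downscale-then-upscale (mosaic) effect.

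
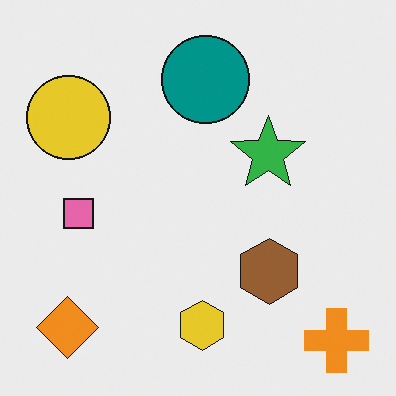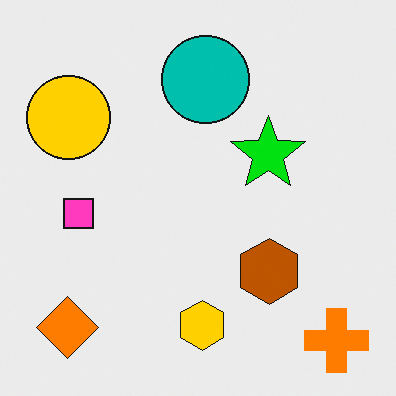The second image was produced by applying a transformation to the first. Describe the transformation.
It was made much more vivid (saturation change).

All colors are more vivid — a global saturation change.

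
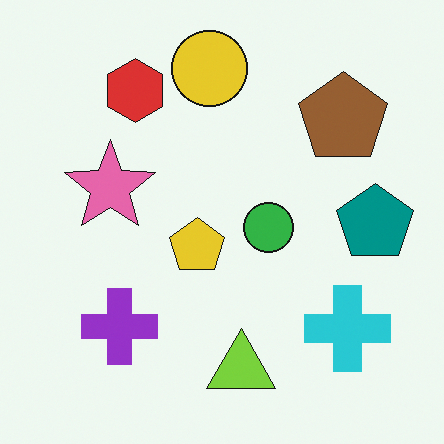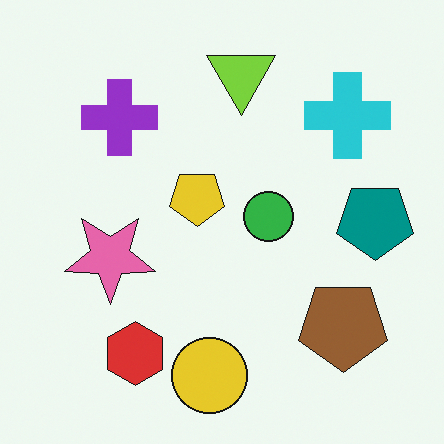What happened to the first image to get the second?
This is the original image flipped vertically (top ↔ bottom).

The yellow circle is in the top of the first image and the bottom of the second — shapes on opposite sides of the horizontal midline have swapped in a mirror flip.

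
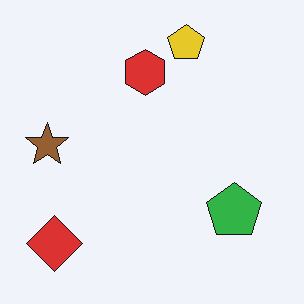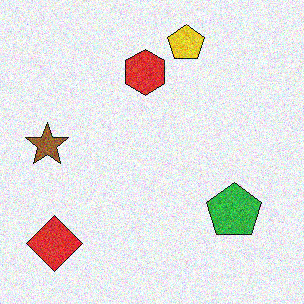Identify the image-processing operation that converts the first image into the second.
The transformation is: degraded with moderate additive noise.

Random speckle covers the whole image, including the flat background.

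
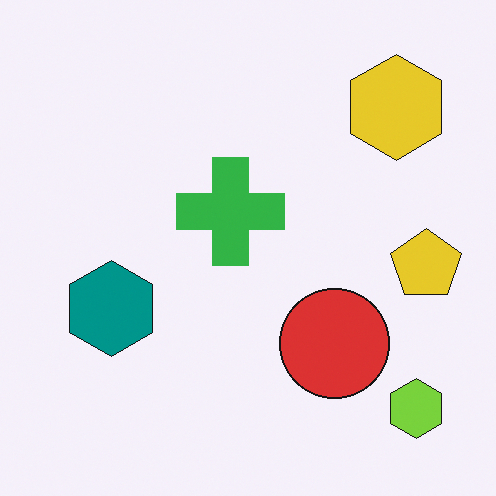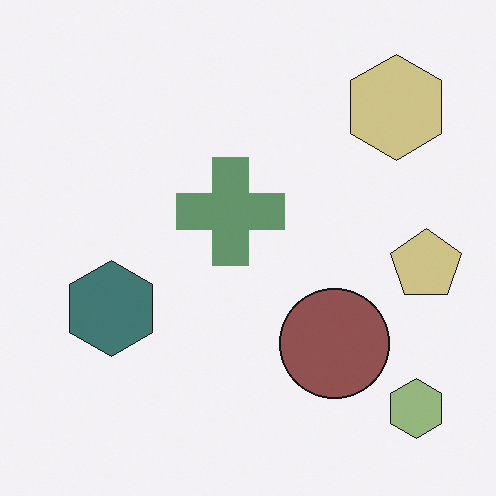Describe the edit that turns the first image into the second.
It was made much more muted (saturation change).

All colors are more muted and greyish — a global saturation change.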